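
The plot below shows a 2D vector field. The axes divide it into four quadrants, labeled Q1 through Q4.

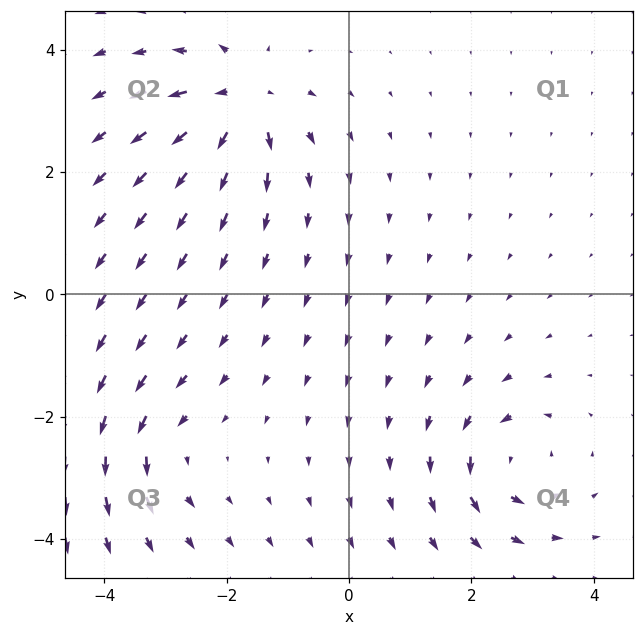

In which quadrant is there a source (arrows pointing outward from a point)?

Q2

The source sits at approximately (-1.8, 3.2), which lies in quadrant Q2. The divergence there is about +7, positive as expected for a source.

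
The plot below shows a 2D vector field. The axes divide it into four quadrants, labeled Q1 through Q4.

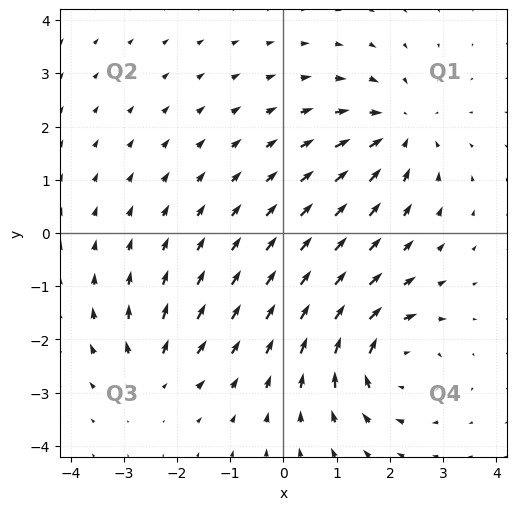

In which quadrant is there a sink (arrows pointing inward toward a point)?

Q1

The sink sits at approximately (2.2, 1.9), which lies in quadrant Q1. The divergence there is about -4, negative as expected for a sink.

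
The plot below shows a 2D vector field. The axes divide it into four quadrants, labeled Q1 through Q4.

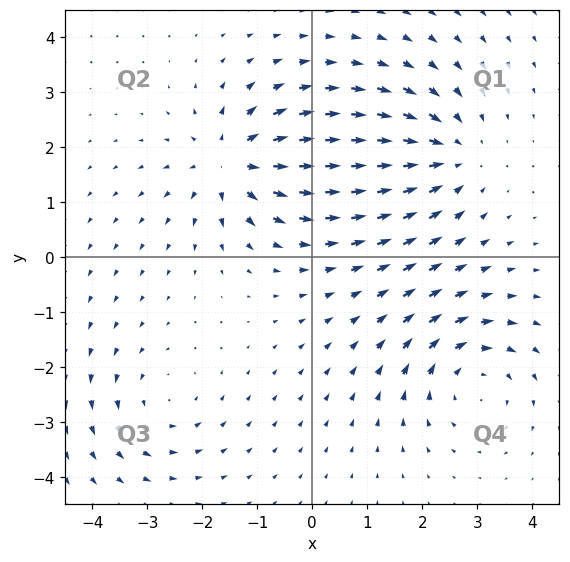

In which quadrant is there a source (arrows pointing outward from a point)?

The source sits at approximately (-1.5, 1.7), which lies in quadrant Q2. The divergence there is about +5, positive as expected for a source.

Q2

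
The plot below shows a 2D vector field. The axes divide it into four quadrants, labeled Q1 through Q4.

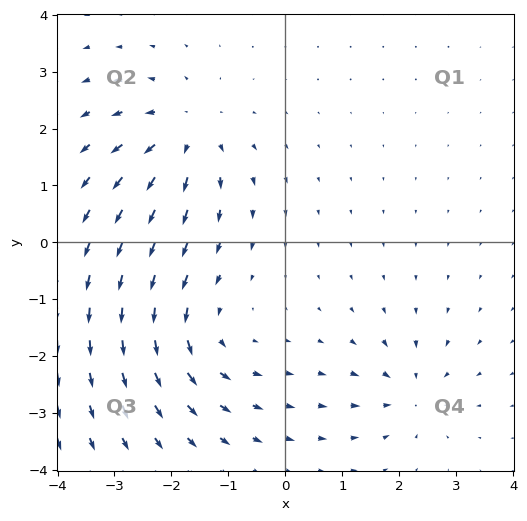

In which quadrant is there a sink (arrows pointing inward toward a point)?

Q4

The sink sits at approximately (2.2, -2.6), which lies in quadrant Q4. The divergence there is about -5, negative as expected for a sink.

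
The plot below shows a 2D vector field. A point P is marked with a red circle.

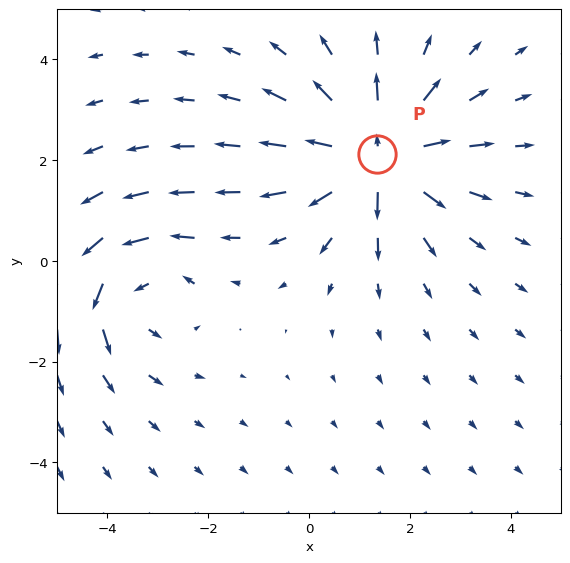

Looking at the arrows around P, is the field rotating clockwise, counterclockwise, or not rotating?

Near P at (1.4, 2.1) the arrows show no circulation. The curl there is ≈0.

not rotating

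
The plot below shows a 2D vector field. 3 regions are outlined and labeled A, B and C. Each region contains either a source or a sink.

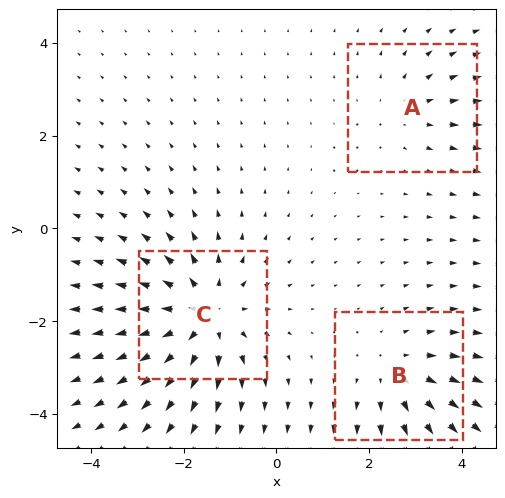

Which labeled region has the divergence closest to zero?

A

Divergence at each region's feature centre — A: about +2, B: about +3, C: about +5. Region A is closest to zero.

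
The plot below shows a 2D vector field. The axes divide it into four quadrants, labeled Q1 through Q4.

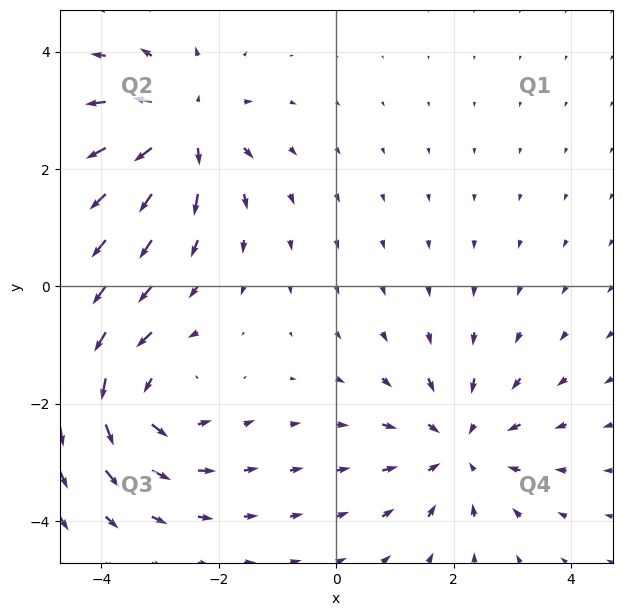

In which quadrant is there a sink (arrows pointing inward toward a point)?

Q4

The sink sits at approximately (2.1, -2.7), which lies in quadrant Q4. The divergence there is about -4, negative as expected for a sink.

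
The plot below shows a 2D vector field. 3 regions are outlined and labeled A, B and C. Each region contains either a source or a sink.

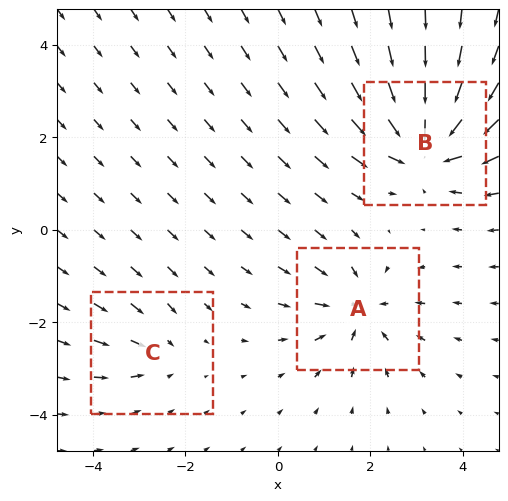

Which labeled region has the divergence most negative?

B

Divergence at each region's feature centre — A: about -4, B: about -5, C: about -2. Region B is most negative.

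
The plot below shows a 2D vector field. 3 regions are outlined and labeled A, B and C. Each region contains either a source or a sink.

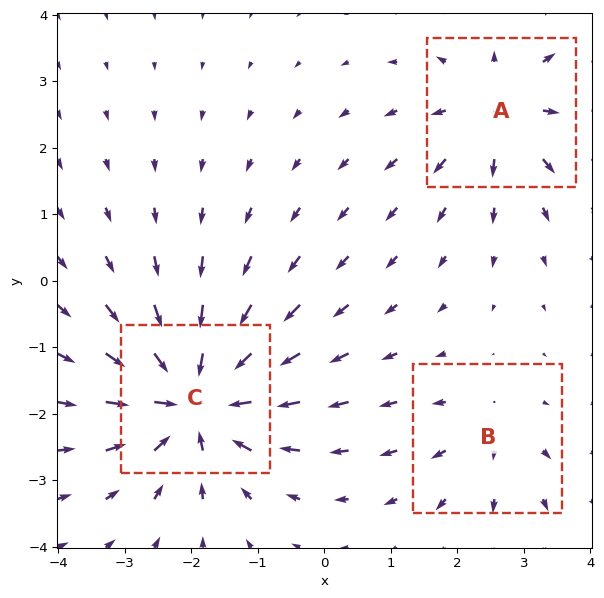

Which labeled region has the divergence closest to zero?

B

Divergence at each region's feature centre — A: about +3, B: about +2, C: about -5. Region B is closest to zero.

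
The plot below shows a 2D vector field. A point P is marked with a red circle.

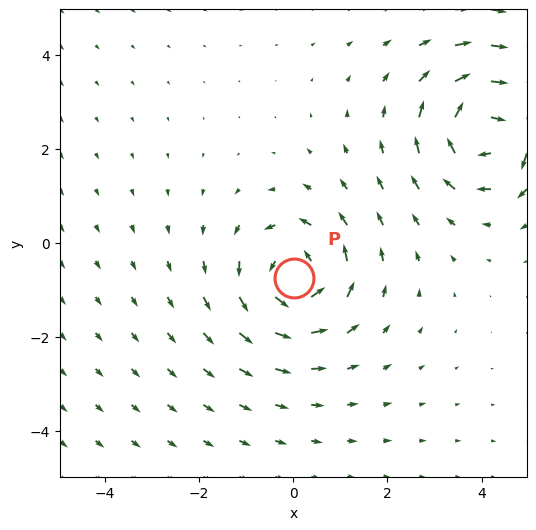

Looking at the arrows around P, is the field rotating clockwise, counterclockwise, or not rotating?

counterclockwise

Near P at (0.0, -0.7) the arrows circulate counterclockwise. The curl (z-component) there is about +4; positive curl means counterclockwise rotation.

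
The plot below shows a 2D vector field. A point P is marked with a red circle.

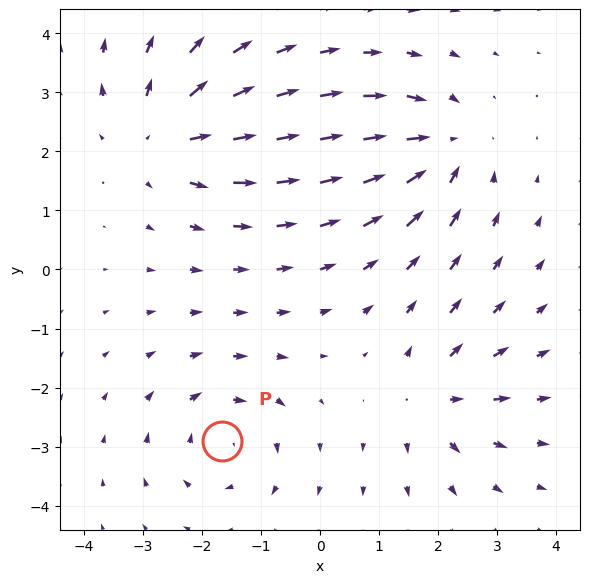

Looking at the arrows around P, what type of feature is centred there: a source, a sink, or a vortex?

vortex

At P (-1.7, -2.9) the arrows circulate clockwise. Divergence ≈0, curl about -4 — near-zero divergence with nonzero curl is a vortex.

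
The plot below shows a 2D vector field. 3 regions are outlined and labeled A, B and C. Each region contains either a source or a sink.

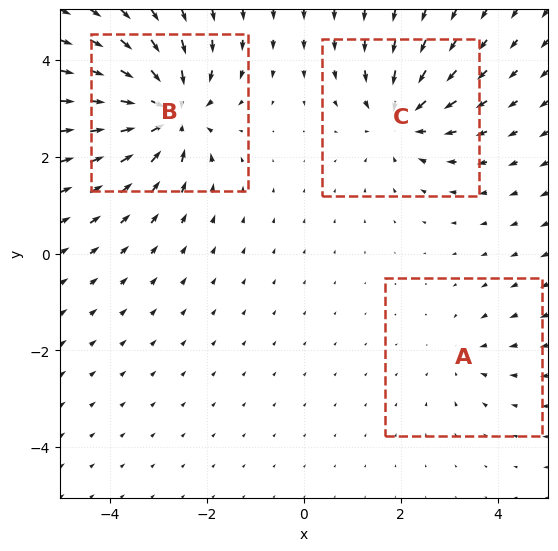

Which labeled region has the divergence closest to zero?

A

Divergence at each region's feature centre — A: about -2, B: about -6, C: about -4. Region A is closest to zero.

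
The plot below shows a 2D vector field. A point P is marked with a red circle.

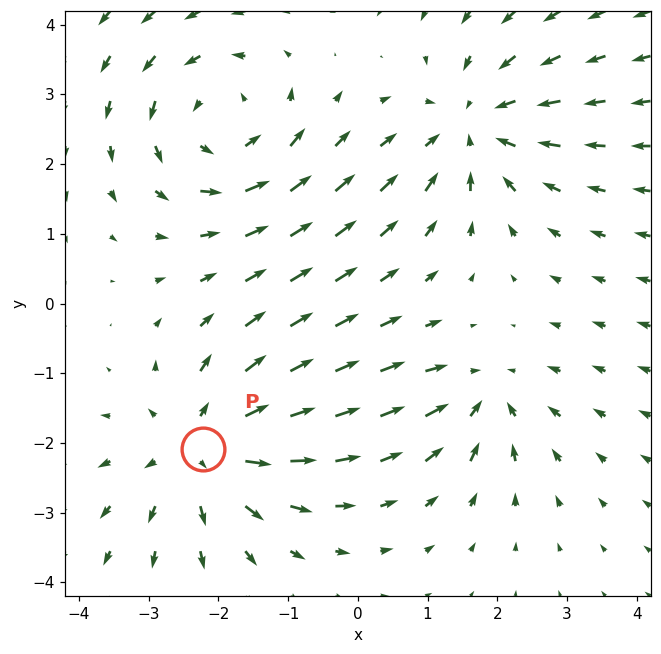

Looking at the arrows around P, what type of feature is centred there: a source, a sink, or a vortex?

source

At P (-2.2, -2.1) the arrows spread outward. Divergence about +5, curl ≈0 — positive divergence with near-zero curl is a source.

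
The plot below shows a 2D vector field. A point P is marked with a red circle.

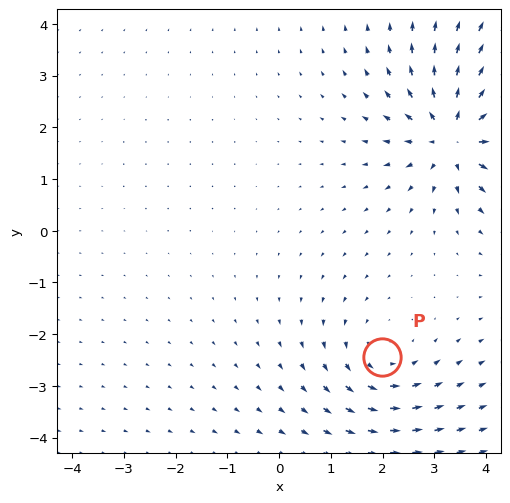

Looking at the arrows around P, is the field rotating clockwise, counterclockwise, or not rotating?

counterclockwise

Near P at (2.0, -2.4) the arrows circulate counterclockwise. The curl (z-component) there is about +2; positive curl means counterclockwise rotation.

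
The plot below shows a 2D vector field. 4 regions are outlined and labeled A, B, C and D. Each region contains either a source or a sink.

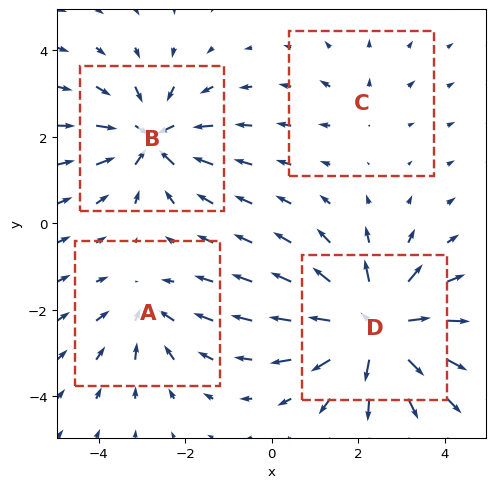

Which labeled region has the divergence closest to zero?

Divergence at each region's feature centre — A: about -3, B: about -5, C: about +2, D: about +7. Region C is closest to zero.

C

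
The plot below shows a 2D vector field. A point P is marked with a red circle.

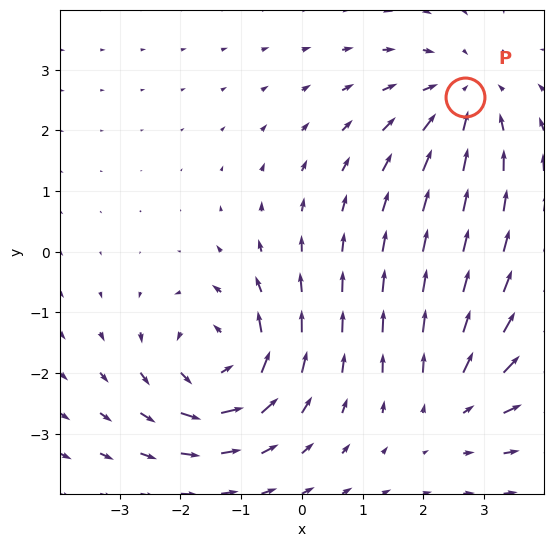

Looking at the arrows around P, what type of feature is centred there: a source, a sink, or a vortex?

At P (2.7, 2.5) the arrows converge inward. Divergence about -4, curl ≈0 — negative divergence with near-zero curl is a sink.

sink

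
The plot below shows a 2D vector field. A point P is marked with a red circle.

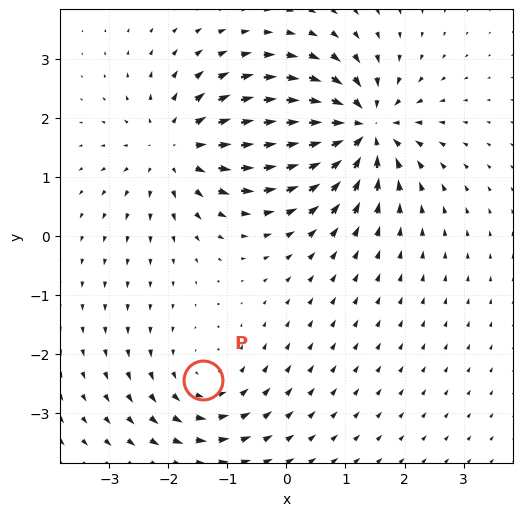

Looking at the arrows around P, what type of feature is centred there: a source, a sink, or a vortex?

At P (-1.4, -2.4) the arrows circulate counterclockwise. Divergence ≈0, curl about +3 — near-zero divergence with nonzero curl is a vortex.

vortex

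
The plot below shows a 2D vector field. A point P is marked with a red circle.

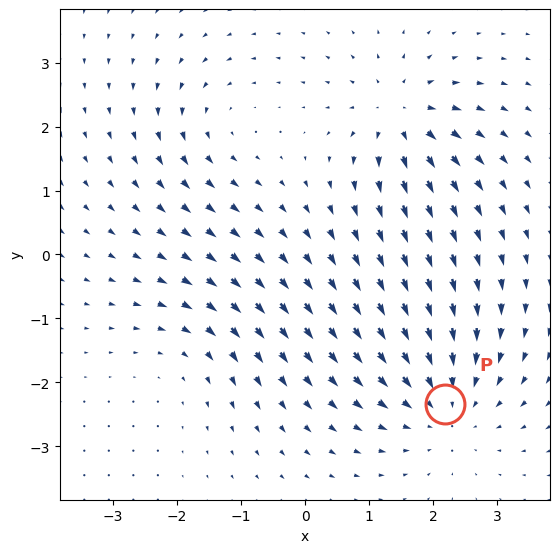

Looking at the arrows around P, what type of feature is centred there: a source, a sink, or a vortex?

At P (2.2, -2.3) the arrows converge inward. Divergence about -3, curl ≈0 — negative divergence with near-zero curl is a sink.

sink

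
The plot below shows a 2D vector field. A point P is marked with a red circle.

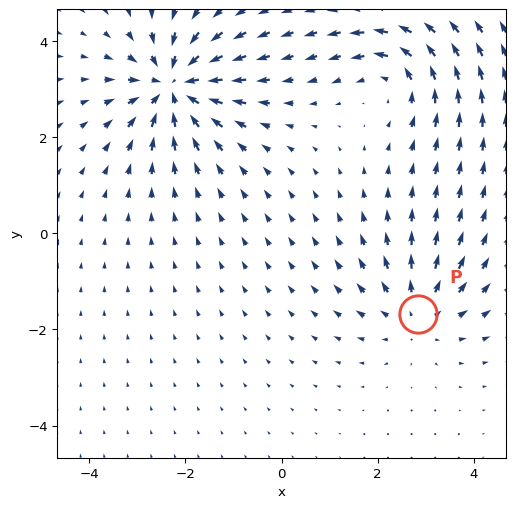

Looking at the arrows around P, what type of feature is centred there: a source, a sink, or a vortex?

source

At P (2.8, -1.7) the arrows spread outward. Divergence about +3, curl ≈0 — positive divergence with near-zero curl is a source.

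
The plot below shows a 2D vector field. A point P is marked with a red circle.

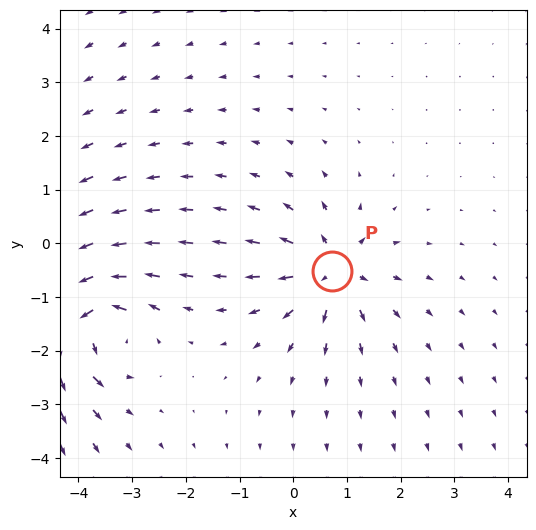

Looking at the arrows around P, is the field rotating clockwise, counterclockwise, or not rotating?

not rotating

Near P at (0.7, -0.5) the arrows show no circulation. The curl there is ≈0.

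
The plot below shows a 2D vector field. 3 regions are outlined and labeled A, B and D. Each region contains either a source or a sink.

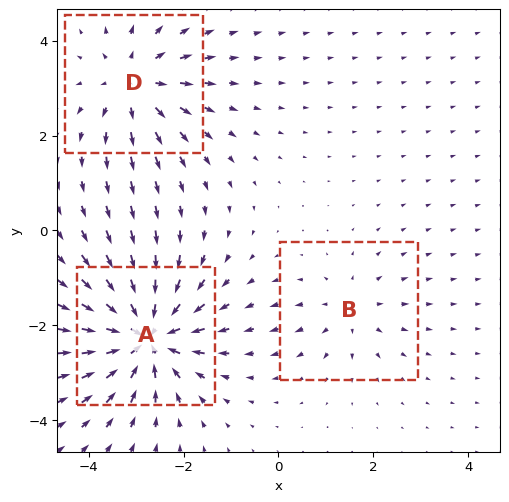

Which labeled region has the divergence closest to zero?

B

Divergence at each region's feature centre — A: about -6, B: about +2, D: about +4. Region B is closest to zero.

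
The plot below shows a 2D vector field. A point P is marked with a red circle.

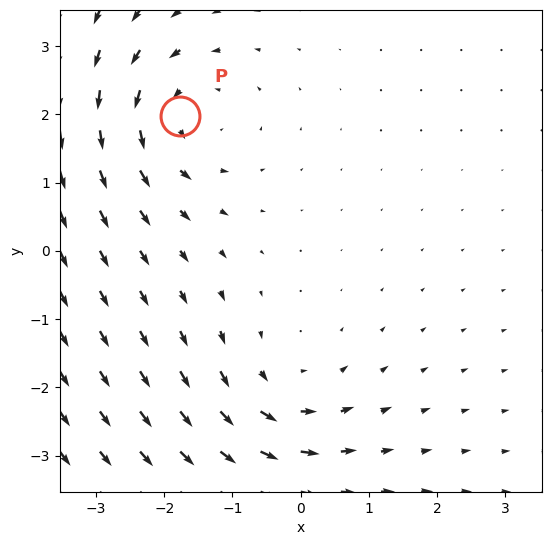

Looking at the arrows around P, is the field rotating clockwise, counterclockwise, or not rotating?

Near P at (-1.8, 2.0) the arrows circulate counterclockwise. The curl (z-component) there is about +3; positive curl means counterclockwise rotation.

counterclockwise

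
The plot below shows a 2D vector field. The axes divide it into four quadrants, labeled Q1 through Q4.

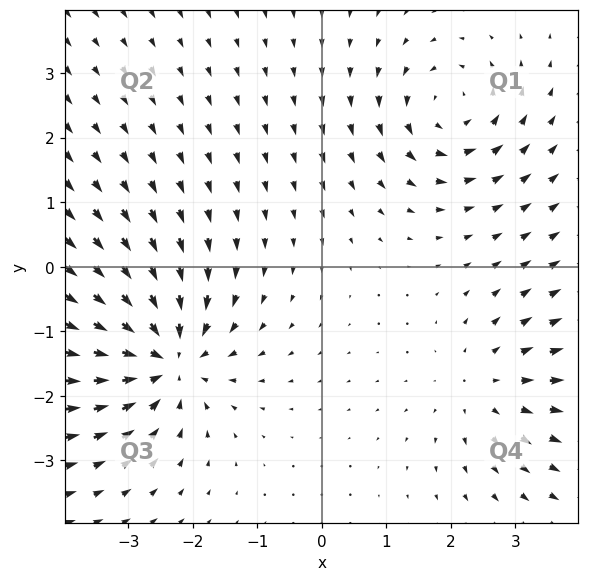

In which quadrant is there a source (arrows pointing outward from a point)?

The source sits at approximately (2.6, -1.8), which lies in quadrant Q4. The divergence there is about +3, positive as expected for a source.

Q4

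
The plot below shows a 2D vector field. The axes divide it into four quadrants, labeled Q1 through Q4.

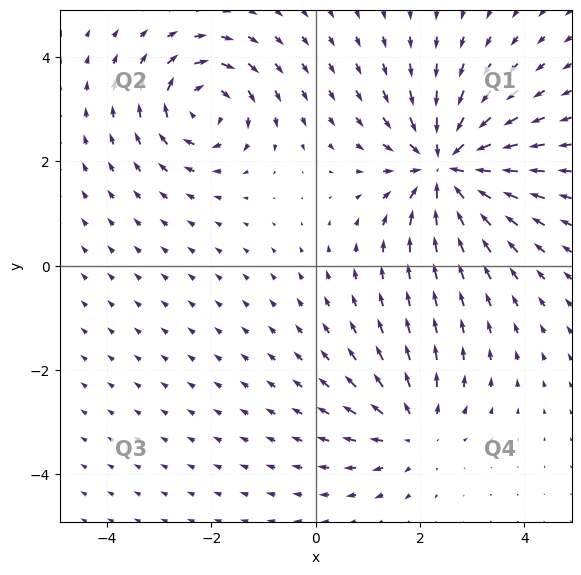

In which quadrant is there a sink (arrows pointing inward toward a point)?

Q1

The sink sits at approximately (2.5, 1.9), which lies in quadrant Q1. The divergence there is about -5, negative as expected for a sink.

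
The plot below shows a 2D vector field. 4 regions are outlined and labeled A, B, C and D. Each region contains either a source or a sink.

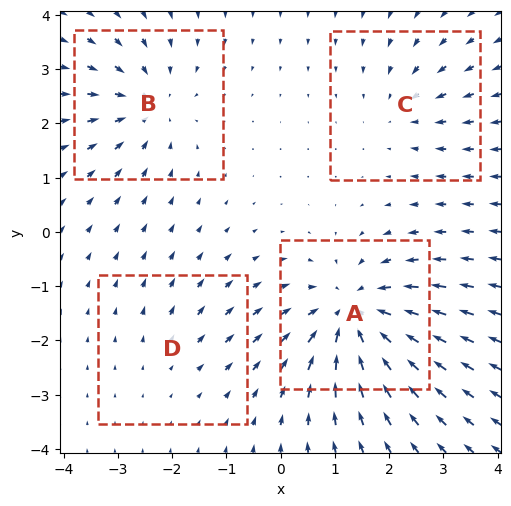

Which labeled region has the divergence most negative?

A

Divergence at each region's feature centre — A: about -7, B: about -5, C: about -3, D: about +2. Region A is most negative.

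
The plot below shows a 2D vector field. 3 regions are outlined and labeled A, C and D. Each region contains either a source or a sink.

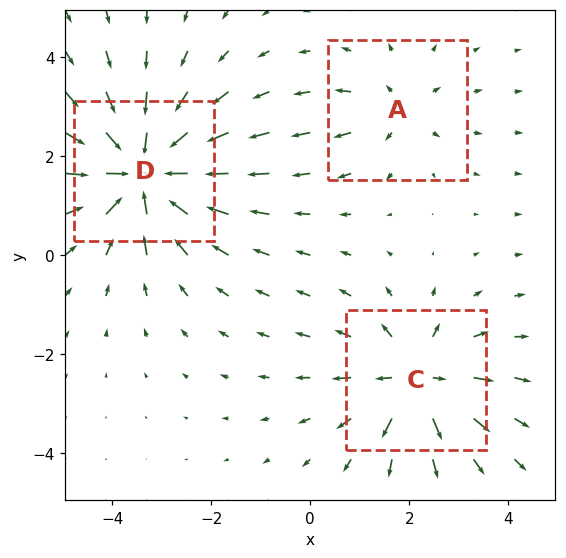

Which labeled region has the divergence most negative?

D

Divergence at each region's feature centre — A: about +2, C: about +4, D: about -6. Region D is most negative.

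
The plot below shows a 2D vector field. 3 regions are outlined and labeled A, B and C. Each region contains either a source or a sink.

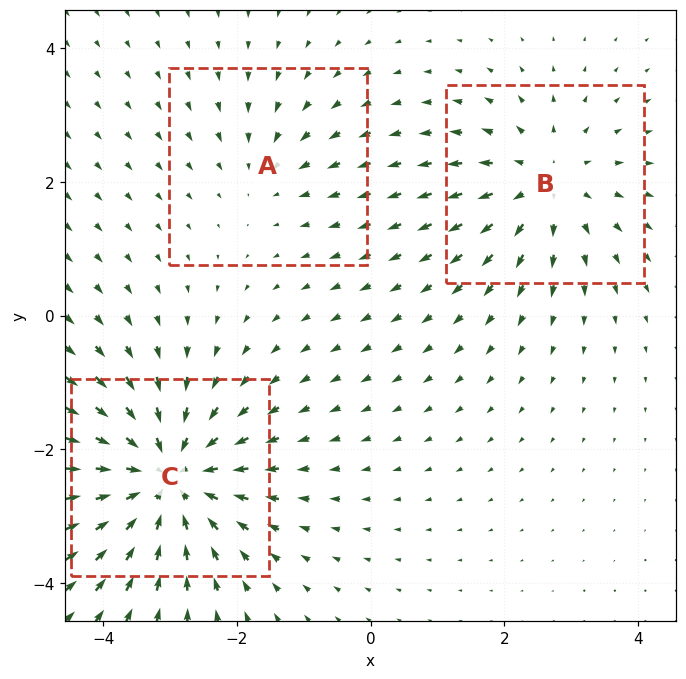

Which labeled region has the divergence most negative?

C

Divergence at each region's feature centre — A: about -2, B: about +3, C: about -5. Region C is most negative.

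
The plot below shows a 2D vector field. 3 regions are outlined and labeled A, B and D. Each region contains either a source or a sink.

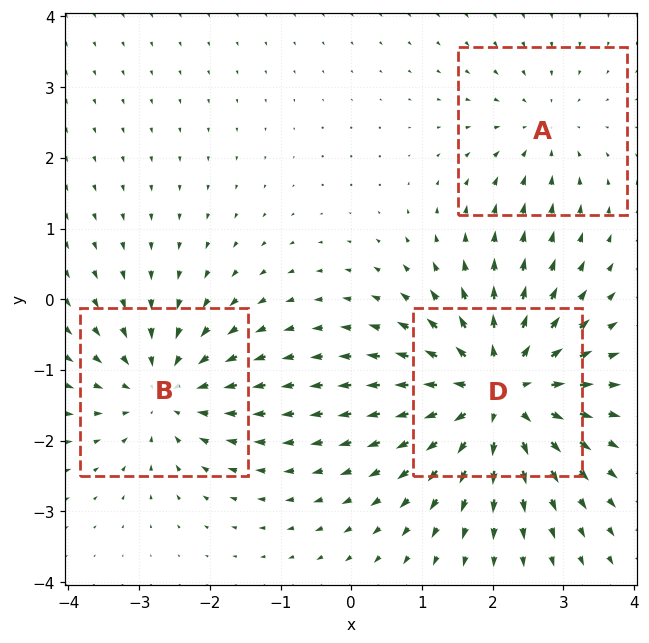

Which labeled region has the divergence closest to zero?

A

Divergence at each region's feature centre — A: about -2, B: about -3, D: about +5. Region A is closest to zero.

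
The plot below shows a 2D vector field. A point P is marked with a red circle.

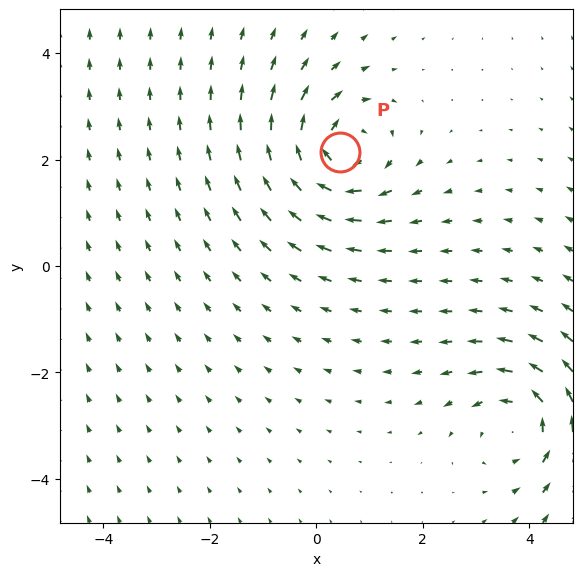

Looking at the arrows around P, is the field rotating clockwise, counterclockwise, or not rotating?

Near P at (0.5, 2.1) the arrows circulate clockwise. The curl (z-component) there is about -5; negative curl means clockwise rotation.

clockwise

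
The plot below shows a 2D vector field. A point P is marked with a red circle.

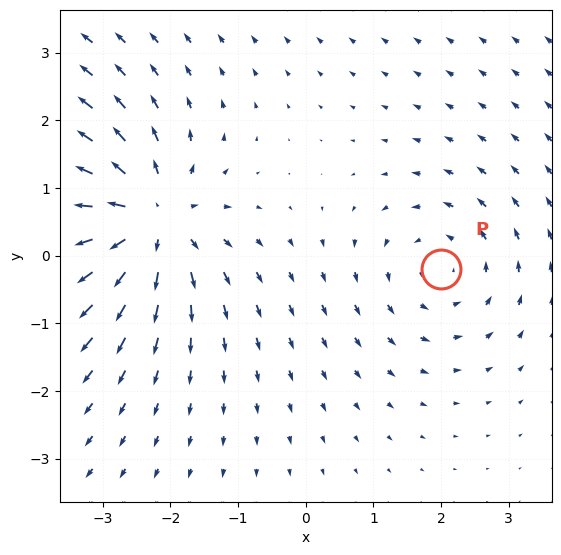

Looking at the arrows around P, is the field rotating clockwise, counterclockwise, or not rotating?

counterclockwise

Near P at (2.0, -0.2) the arrows circulate counterclockwise. The curl (z-component) there is about +2; positive curl means counterclockwise rotation.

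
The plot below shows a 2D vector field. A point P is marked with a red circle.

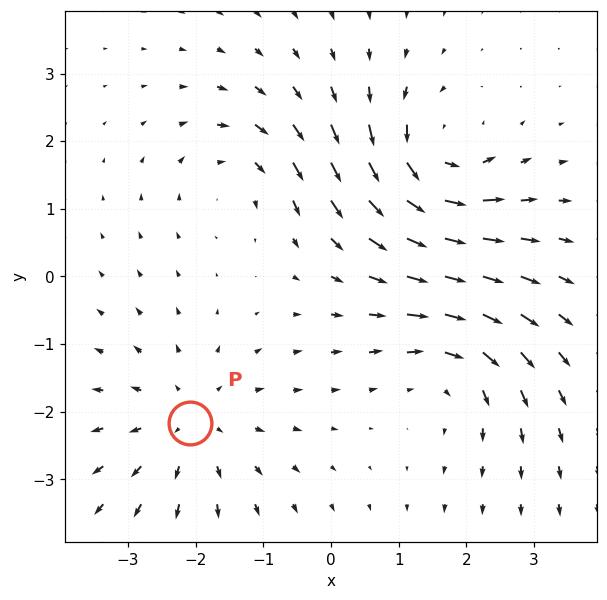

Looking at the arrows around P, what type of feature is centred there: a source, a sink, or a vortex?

At P (-2.1, -2.2) the arrows spread outward. Divergence about +3, curl ≈0 — positive divergence with near-zero curl is a source.

source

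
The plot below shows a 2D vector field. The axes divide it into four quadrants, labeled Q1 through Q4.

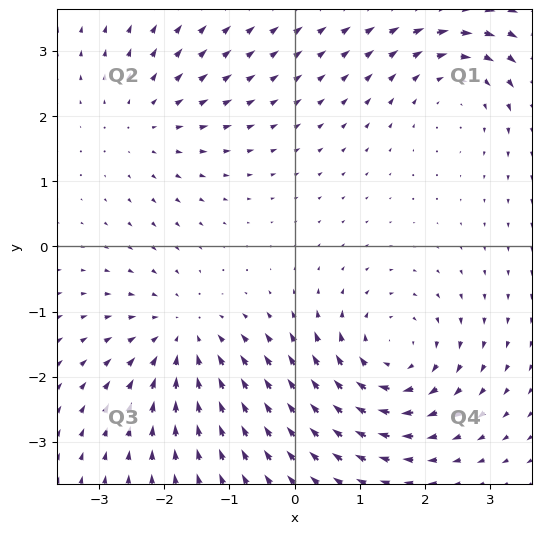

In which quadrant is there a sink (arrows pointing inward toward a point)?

Q3

The sink sits at approximately (-1.7, -1.4), which lies in quadrant Q3. The divergence there is about -4, negative as expected for a sink.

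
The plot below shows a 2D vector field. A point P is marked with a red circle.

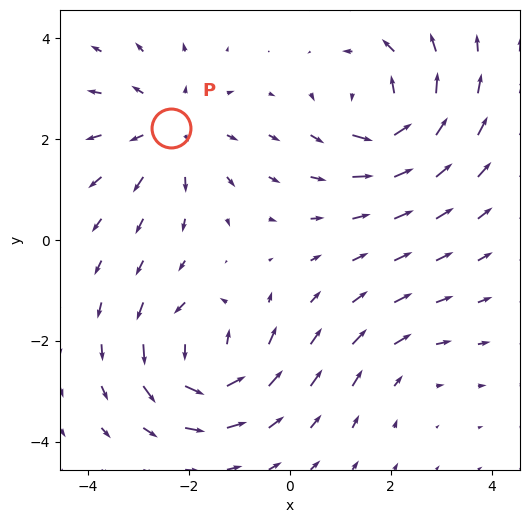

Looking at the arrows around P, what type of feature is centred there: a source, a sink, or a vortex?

At P (-2.4, 2.2) the arrows spread outward. Divergence about +4, curl ≈0 — positive divergence with near-zero curl is a source.

source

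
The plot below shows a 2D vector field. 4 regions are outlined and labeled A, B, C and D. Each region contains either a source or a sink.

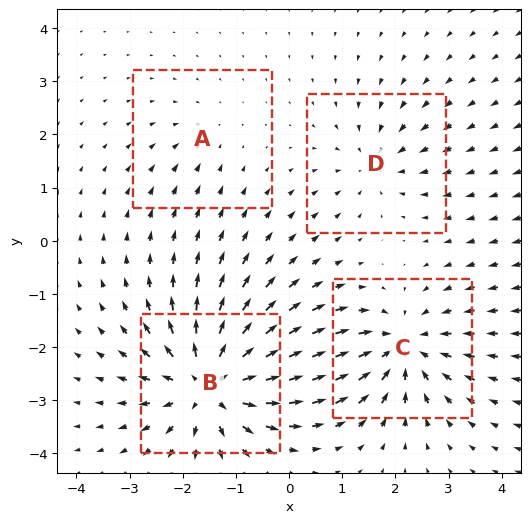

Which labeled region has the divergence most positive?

B

Divergence at each region's feature centre — A: about -2, B: about +8, C: about -6, D: about -3. Region B is most positive.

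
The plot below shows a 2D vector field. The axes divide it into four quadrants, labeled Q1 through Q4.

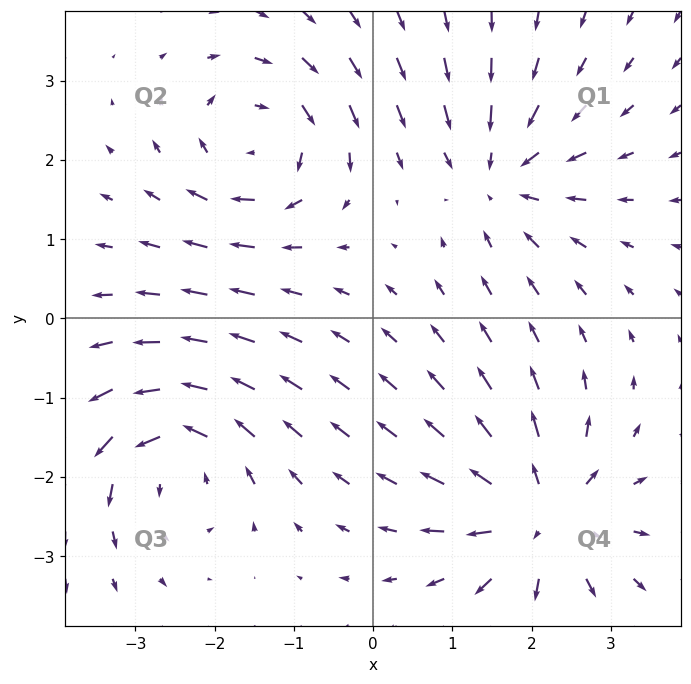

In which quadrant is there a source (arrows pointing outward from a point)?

Q4

The source sits at approximately (2.1, -2.5), which lies in quadrant Q4. The divergence there is about +5, positive as expected for a source.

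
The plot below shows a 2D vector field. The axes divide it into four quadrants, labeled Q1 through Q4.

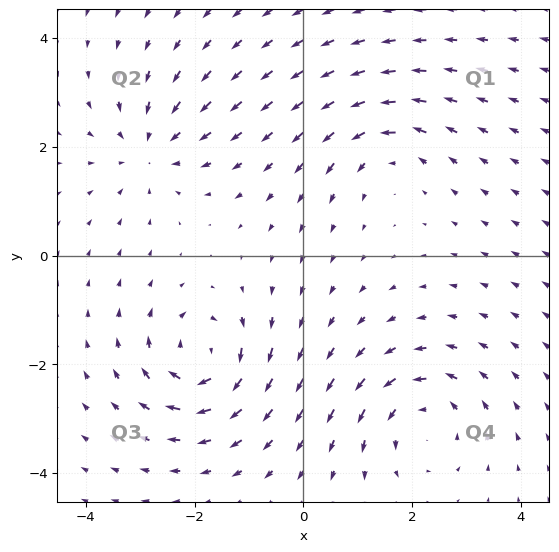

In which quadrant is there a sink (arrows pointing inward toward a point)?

The sink sits at approximately (-2.8, 2.0), which lies in quadrant Q2. The divergence there is about -4, negative as expected for a sink.

Q2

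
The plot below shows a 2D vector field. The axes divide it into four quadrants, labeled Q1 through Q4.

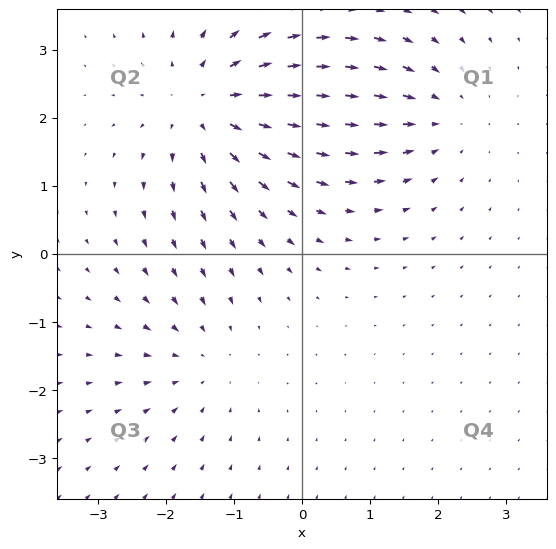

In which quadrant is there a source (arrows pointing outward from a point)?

The source sits at approximately (-1.4, 2.2), which lies in quadrant Q2. The divergence there is about +5, positive as expected for a source.

Q2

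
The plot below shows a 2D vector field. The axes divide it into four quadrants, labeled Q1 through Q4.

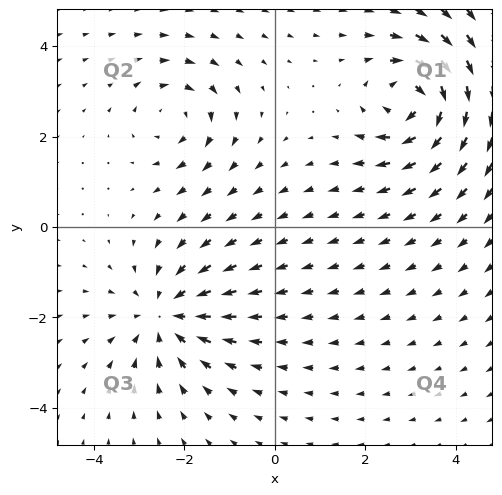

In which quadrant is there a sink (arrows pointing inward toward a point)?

The sink sits at approximately (-2.4, -1.9), which lies in quadrant Q3. The divergence there is about -4, negative as expected for a sink.

Q3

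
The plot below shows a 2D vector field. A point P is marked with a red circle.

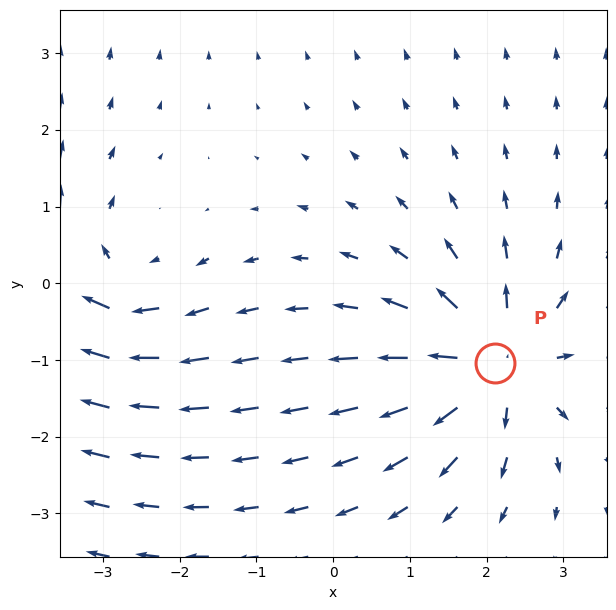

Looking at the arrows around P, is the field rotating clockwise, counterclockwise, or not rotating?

Near P at (2.1, -1.0) the arrows show no circulation. The curl there is ≈0.

not rotating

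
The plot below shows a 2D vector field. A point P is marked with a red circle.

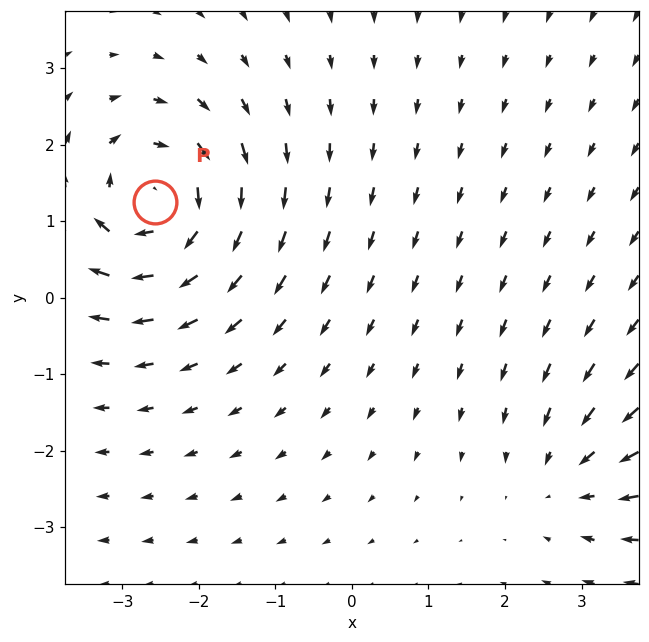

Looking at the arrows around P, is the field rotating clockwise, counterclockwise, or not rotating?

clockwise

Near P at (-2.6, 1.2) the arrows circulate clockwise. The curl (z-component) there is about -5; negative curl means clockwise rotation.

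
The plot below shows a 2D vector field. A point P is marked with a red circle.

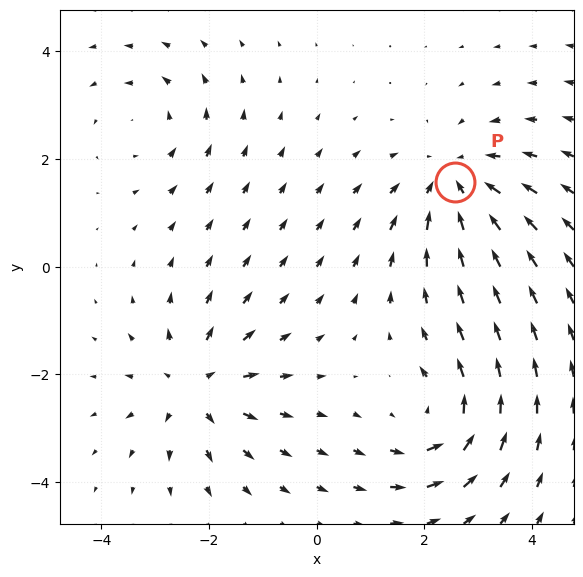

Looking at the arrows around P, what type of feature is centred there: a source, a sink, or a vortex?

At P (2.6, 1.6) the arrows converge inward. Divergence about -4, curl ≈0 — negative divergence with near-zero curl is a sink.

sink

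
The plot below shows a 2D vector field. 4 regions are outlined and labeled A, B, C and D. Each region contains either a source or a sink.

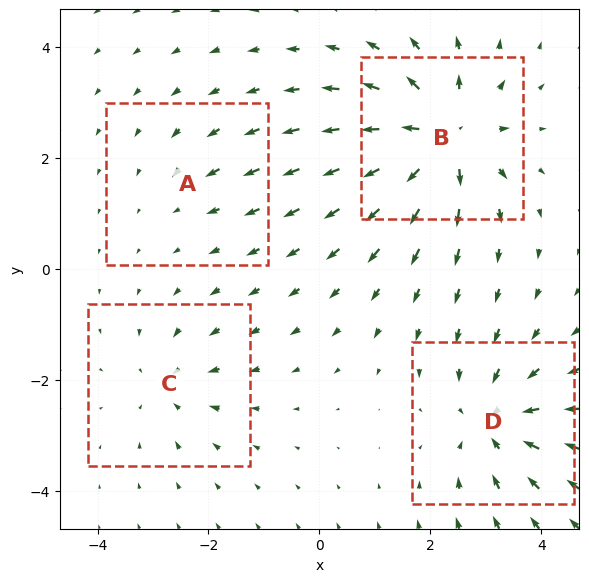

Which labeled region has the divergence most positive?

B

Divergence at each region's feature centre — A: about -2, B: about +8, C: about -4, D: about -6. Region B is most positive.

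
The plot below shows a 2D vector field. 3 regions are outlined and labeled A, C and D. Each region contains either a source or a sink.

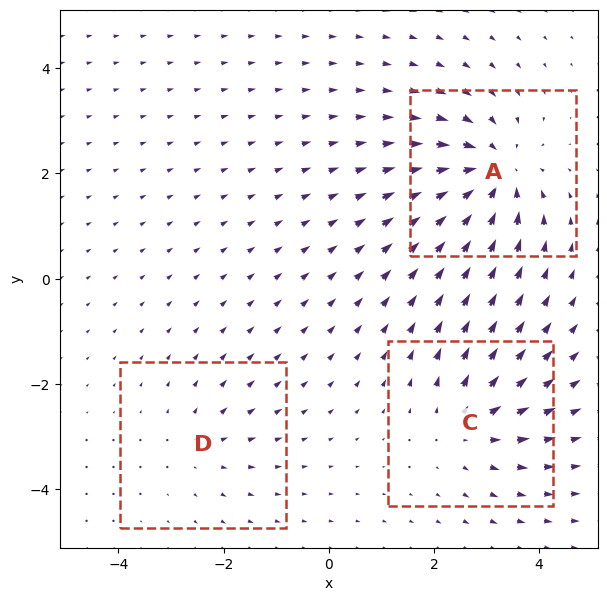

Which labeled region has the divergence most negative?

Divergence at each region's feature centre — A: about -5, C: about +3, D: about +2. Region A is most negative.

A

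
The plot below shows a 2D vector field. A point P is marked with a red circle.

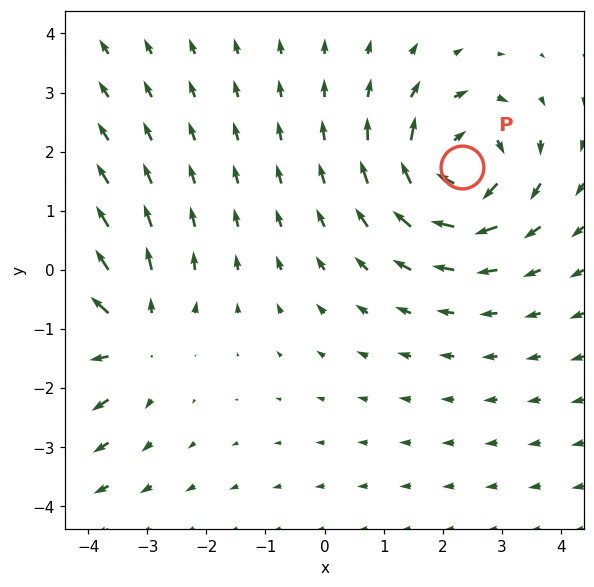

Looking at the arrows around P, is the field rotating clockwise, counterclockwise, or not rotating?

clockwise

Near P at (2.3, 1.7) the arrows circulate clockwise. The curl (z-component) there is about -4; negative curl means clockwise rotation.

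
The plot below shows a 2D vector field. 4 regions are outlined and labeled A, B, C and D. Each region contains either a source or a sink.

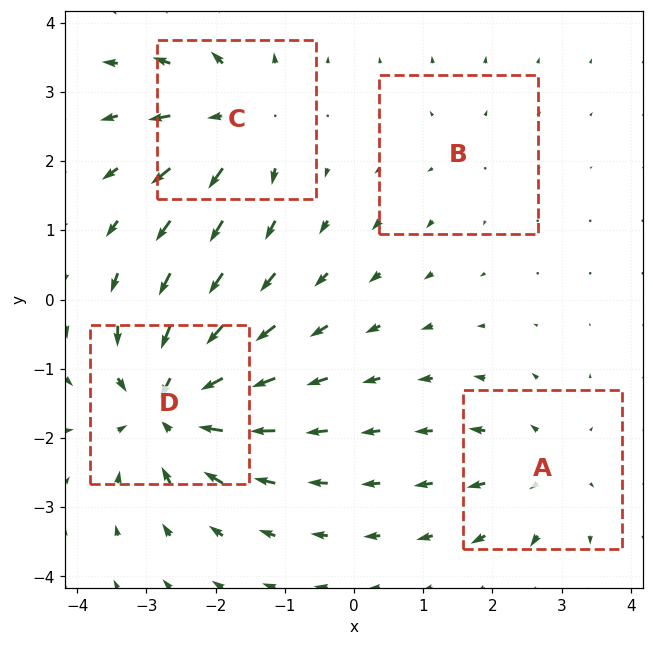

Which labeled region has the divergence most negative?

D

Divergence at each region's feature centre — A: about +4, B: about +2, C: about +5, D: about -7. Region D is most negative.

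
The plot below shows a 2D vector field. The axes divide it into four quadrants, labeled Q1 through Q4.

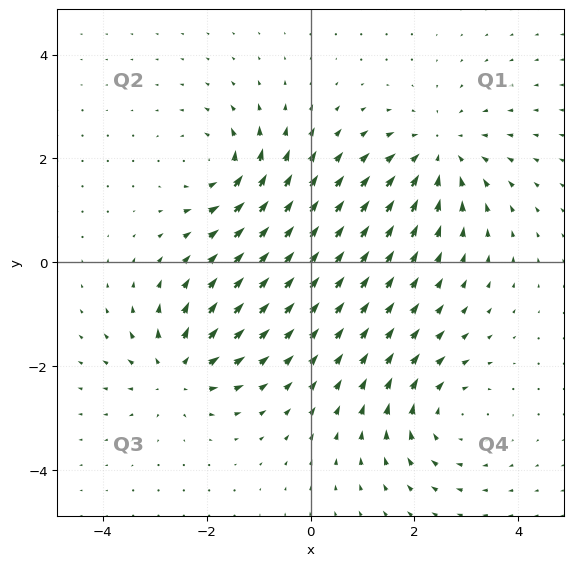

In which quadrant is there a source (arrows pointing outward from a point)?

Q3

The source sits at approximately (-2.6, -2.1), which lies in quadrant Q3. The divergence there is about +5, positive as expected for a source.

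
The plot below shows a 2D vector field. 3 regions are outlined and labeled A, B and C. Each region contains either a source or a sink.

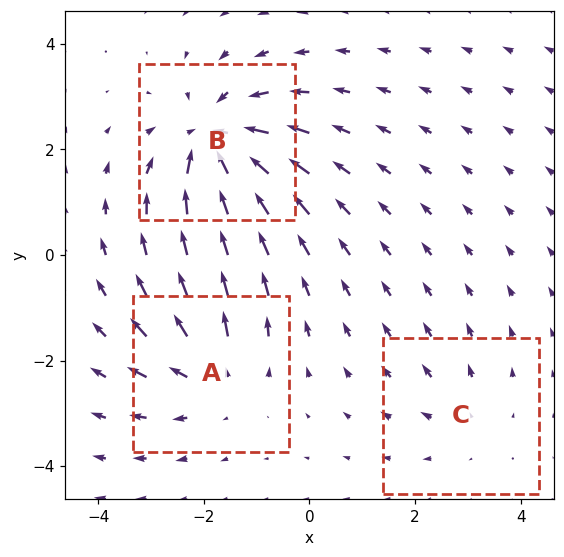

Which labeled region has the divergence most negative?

B

Divergence at each region's feature centre — A: about +3, B: about -5, C: about +2. Region B is most negative.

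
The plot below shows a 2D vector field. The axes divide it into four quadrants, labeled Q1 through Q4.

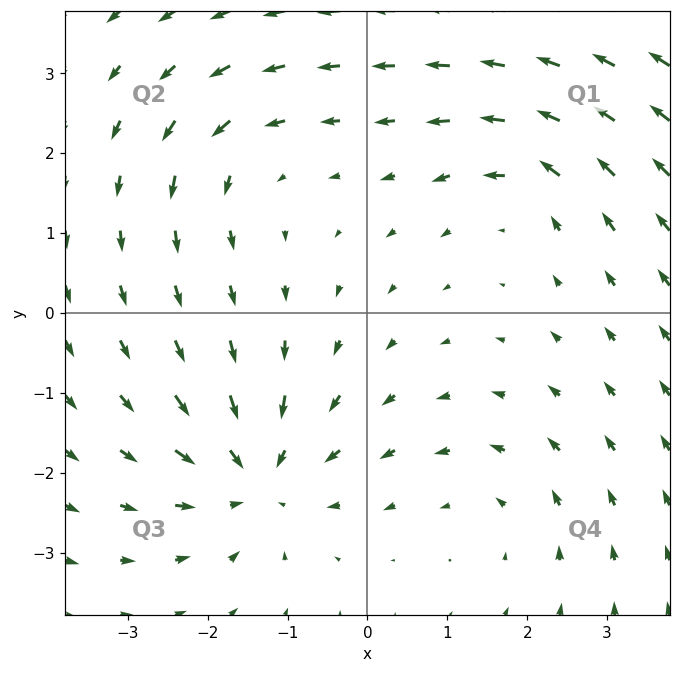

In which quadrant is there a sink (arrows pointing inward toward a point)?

Q3

The sink sits at approximately (-1.4, -2.0), which lies in quadrant Q3. The divergence there is about -5, negative as expected for a sink.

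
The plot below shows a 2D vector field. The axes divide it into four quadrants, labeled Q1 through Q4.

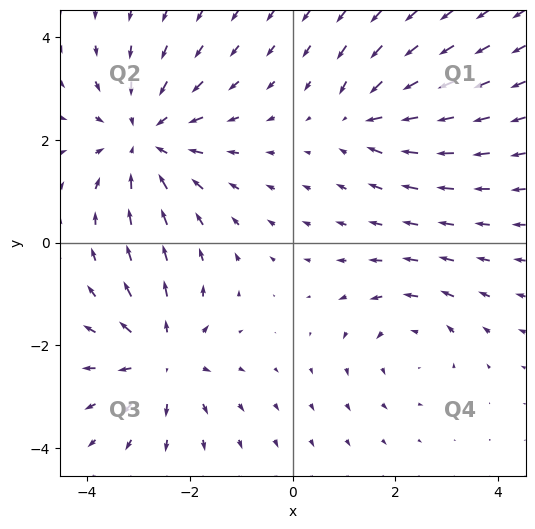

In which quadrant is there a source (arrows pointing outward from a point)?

The source sits at approximately (-2.5, -2.2), which lies in quadrant Q3. The divergence there is about +4, positive as expected for a source.

Q3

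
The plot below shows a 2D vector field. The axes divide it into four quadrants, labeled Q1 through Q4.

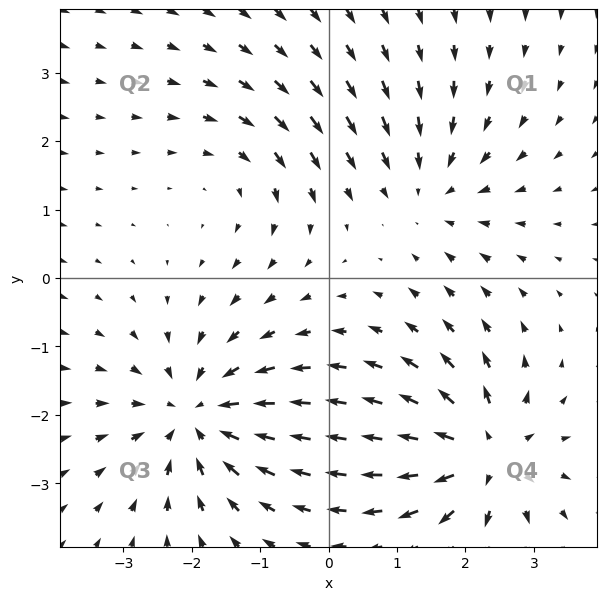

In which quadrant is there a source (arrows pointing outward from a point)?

The source sits at approximately (2.3, -2.6), which lies in quadrant Q4. The divergence there is about +5, positive as expected for a source.

Q4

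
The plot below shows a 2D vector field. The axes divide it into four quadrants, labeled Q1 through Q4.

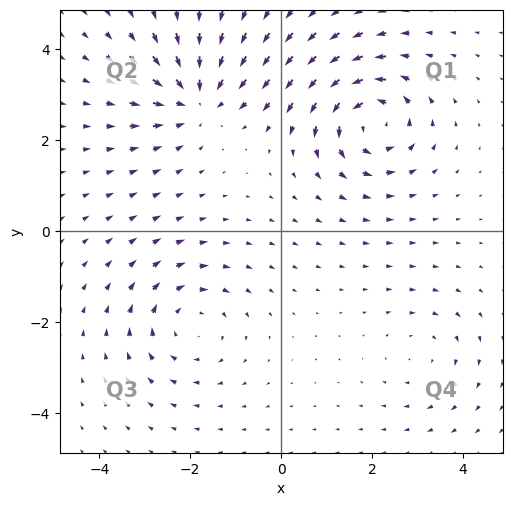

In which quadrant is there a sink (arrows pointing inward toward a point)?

The sink sits at approximately (-1.9, 2.9), which lies in quadrant Q2. The divergence there is about -5, negative as expected for a sink.

Q2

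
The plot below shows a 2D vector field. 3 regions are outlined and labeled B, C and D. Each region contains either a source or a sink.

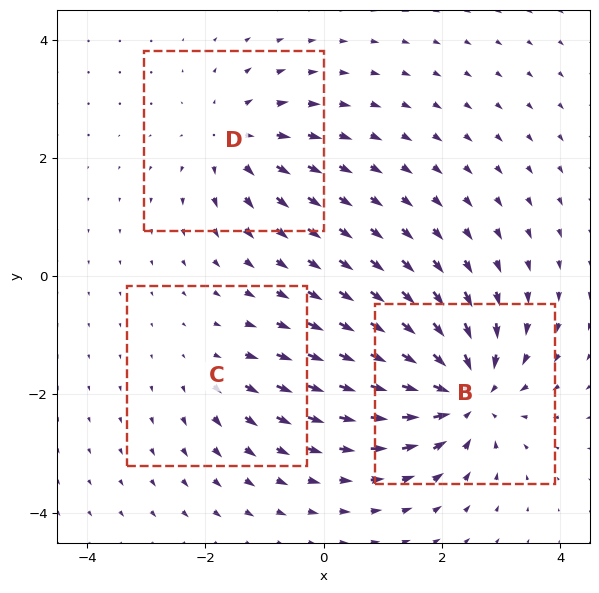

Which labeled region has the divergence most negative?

B

Divergence at each region's feature centre — B: about -6, C: about +2, D: about +3. Region B is most negative.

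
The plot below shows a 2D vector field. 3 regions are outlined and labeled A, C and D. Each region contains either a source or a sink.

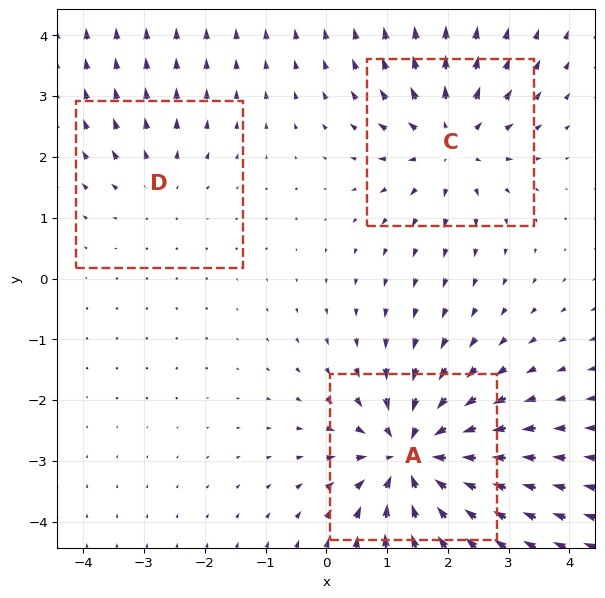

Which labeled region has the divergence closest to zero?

D

Divergence at each region's feature centre — A: about -6, C: about +4, D: about +2. Region D is closest to zero.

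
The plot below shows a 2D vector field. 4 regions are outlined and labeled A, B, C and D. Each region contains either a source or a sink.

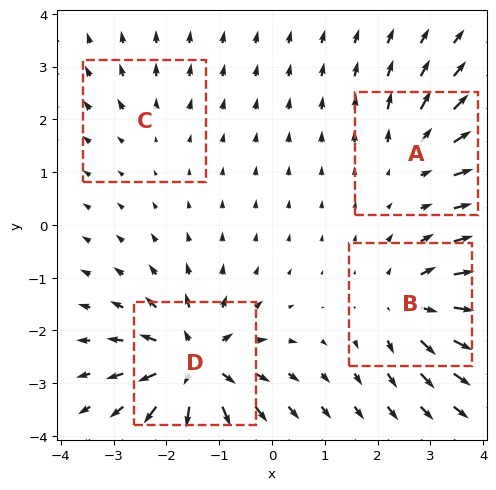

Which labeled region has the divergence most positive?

Divergence at each region's feature centre — A: about +4, B: about +6, C: about +2, D: about +8. Region D is most positive.

D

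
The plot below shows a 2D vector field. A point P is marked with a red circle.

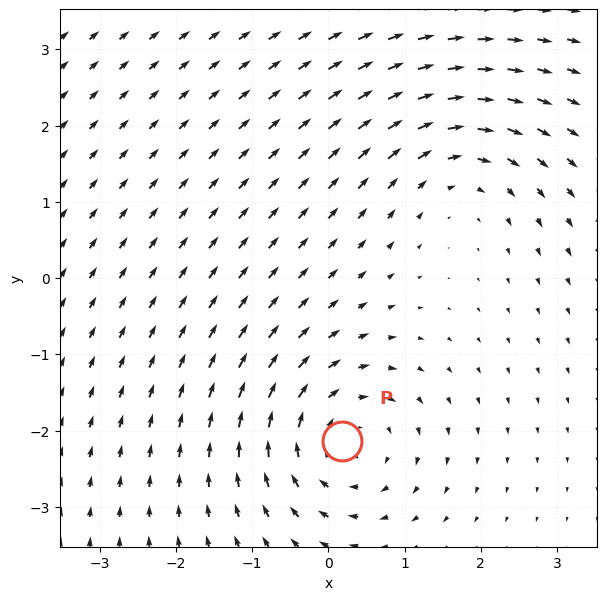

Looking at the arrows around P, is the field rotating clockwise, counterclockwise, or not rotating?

clockwise

Near P at (0.2, -2.1) the arrows circulate clockwise. The curl (z-component) there is about -5; negative curl means clockwise rotation.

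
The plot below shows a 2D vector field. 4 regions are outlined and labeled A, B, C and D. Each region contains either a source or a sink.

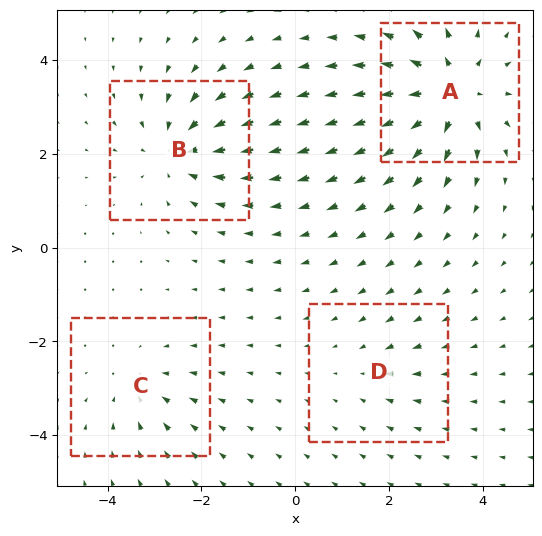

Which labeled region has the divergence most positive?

Divergence at each region's feature centre — A: about +7, B: about -5, C: about -3, D: about -2. Region A is most positive.

A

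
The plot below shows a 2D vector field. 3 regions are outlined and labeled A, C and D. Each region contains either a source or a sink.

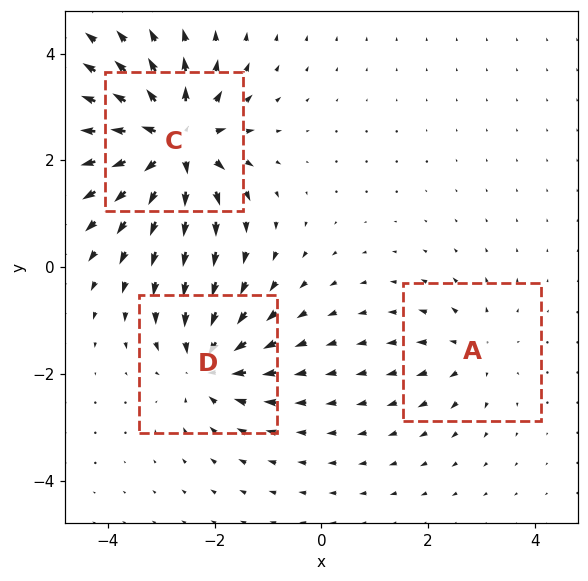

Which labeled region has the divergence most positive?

Divergence at each region's feature centre — A: about +2, C: about +6, D: about -4. Region C is most positive.

C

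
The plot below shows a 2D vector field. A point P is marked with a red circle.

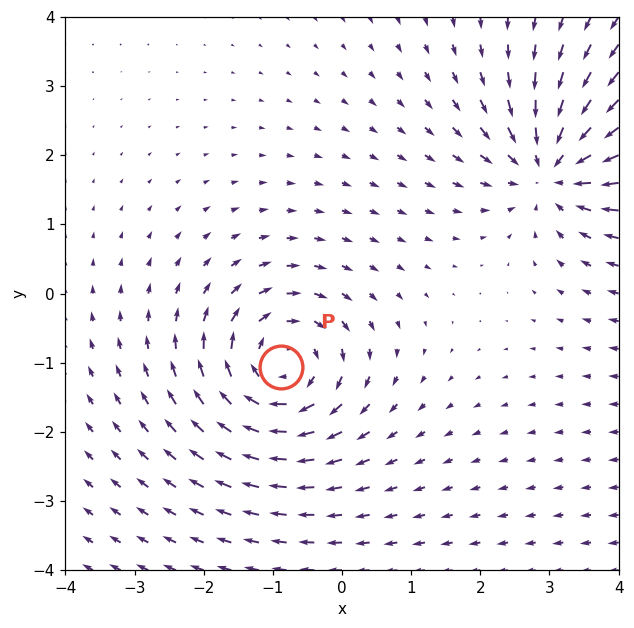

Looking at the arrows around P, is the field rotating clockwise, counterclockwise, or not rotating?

clockwise

Near P at (-0.9, -1.1) the arrows circulate clockwise. The curl (z-component) there is about -4; negative curl means clockwise rotation.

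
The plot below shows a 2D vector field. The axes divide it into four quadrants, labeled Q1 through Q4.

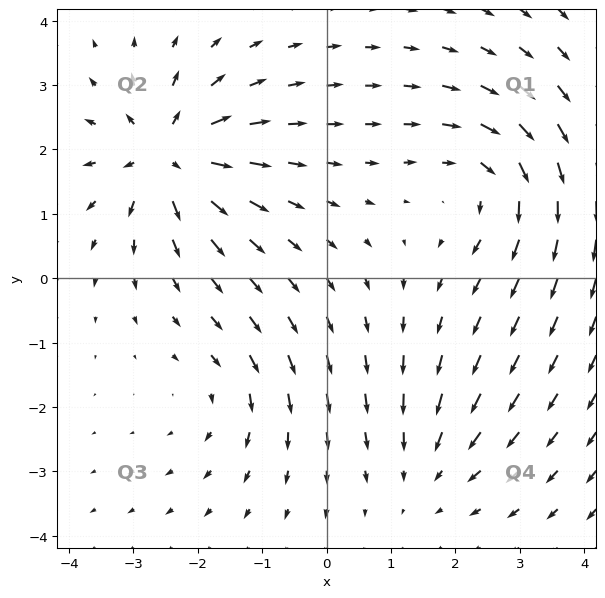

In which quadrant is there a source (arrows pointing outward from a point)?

The source sits at approximately (-2.5, 1.9), which lies in quadrant Q2. The divergence there is about +6, positive as expected for a source.

Q2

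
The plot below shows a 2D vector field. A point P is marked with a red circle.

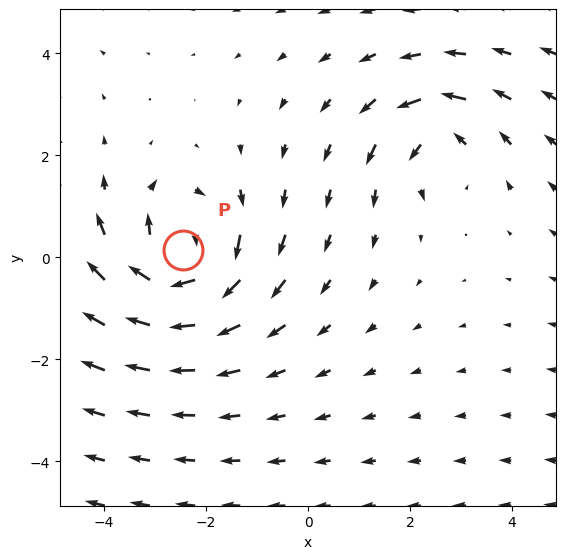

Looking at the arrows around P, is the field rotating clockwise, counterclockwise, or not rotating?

clockwise

Near P at (-2.5, 0.1) the arrows circulate clockwise. The curl (z-component) there is about -5; negative curl means clockwise rotation.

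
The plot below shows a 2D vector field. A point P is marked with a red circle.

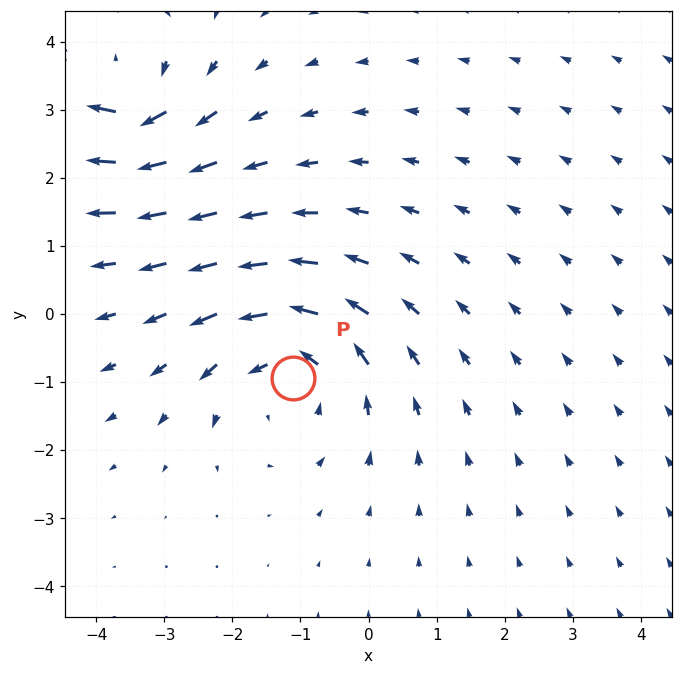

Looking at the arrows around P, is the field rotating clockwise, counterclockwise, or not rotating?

Near P at (-1.1, -0.9) the arrows circulate counterclockwise. The curl (z-component) there is about +4; positive curl means counterclockwise rotation.

counterclockwise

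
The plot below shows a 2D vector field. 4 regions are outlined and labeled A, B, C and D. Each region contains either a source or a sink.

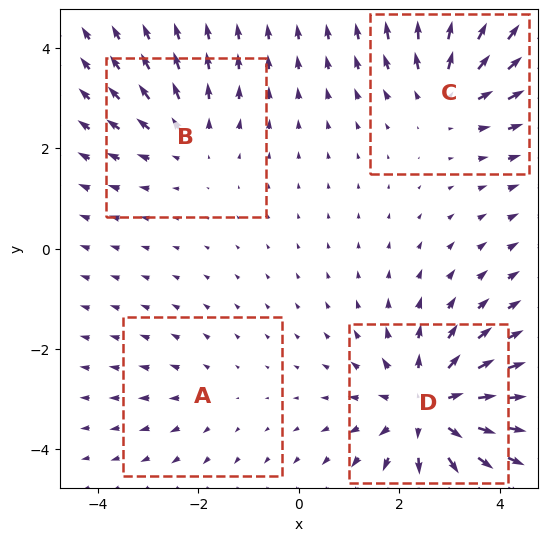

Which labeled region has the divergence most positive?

Divergence at each region's feature centre — A: about +2, B: about +3, C: about +4, D: about +6. Region D is most positive.

D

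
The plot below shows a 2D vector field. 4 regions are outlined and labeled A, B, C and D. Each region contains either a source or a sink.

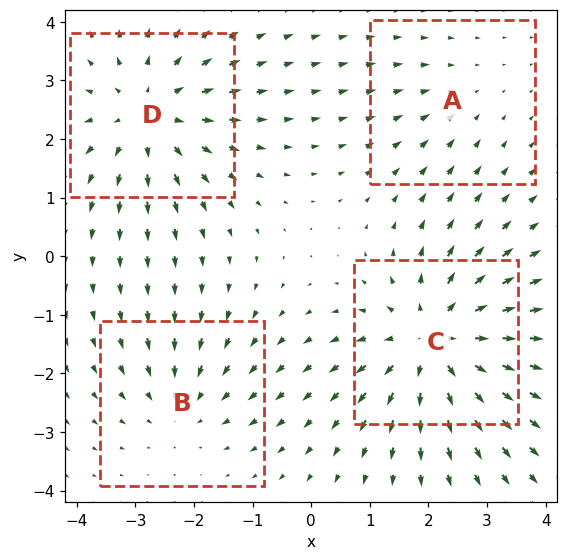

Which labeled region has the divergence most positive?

Divergence at each region's feature centre — A: about -2, B: about -3, C: about +6, D: about +5. Region C is most positive.

C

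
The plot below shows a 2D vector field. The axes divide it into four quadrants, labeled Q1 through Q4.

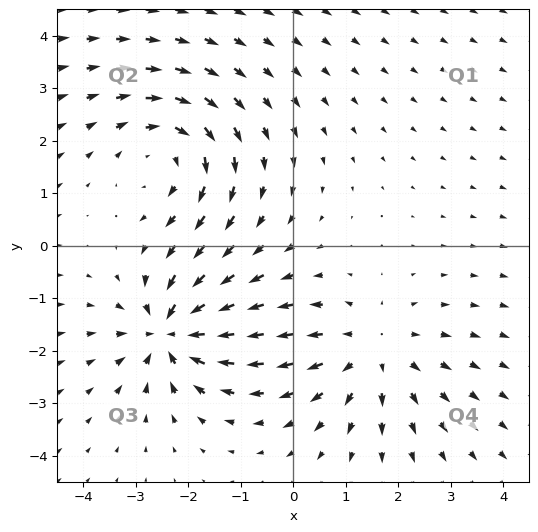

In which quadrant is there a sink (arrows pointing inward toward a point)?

Q3

The sink sits at approximately (-2.3, -1.6), which lies in quadrant Q3. The divergence there is about -6, negative as expected for a sink.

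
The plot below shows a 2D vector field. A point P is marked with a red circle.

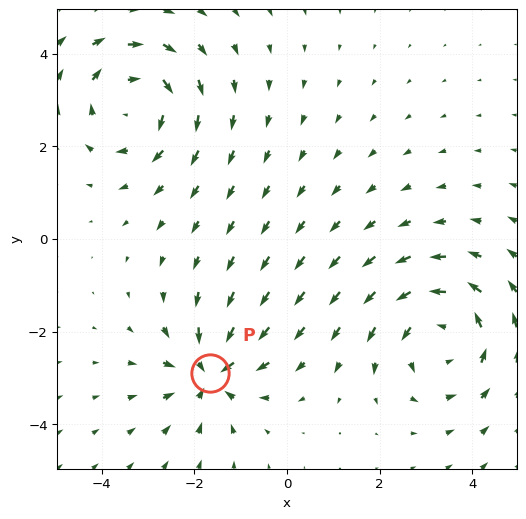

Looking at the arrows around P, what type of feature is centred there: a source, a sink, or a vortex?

At P (-1.7, -2.9) the arrows converge inward. Divergence about -4, curl ≈0 — negative divergence with near-zero curl is a sink.

sink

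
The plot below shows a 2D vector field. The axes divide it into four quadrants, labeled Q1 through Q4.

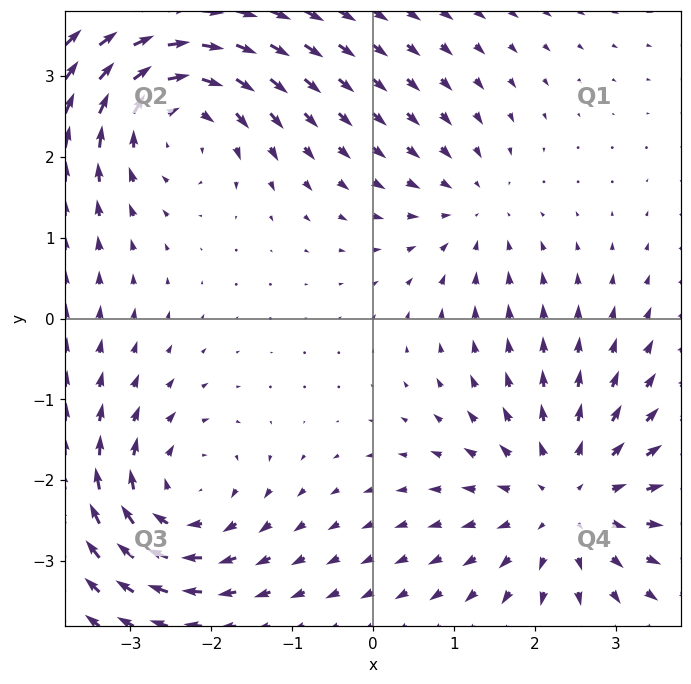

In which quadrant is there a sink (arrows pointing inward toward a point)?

The sink sits at approximately (1.2, 1.4), which lies in quadrant Q1. The divergence there is about -3, negative as expected for a sink.

Q1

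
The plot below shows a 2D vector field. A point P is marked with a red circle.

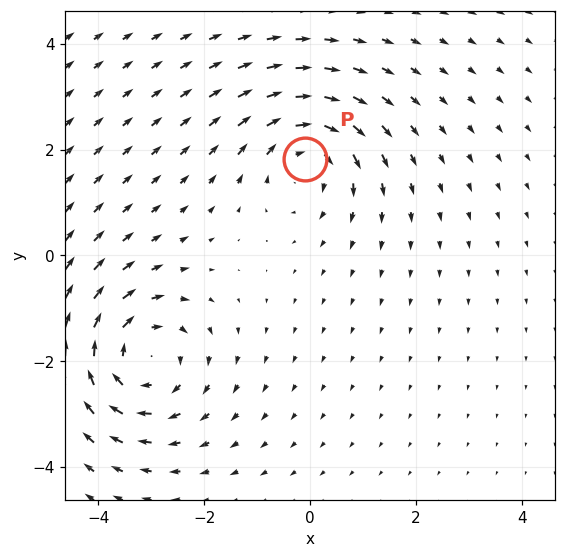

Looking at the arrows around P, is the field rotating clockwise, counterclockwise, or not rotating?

clockwise

Near P at (-0.1, 1.8) the arrows circulate clockwise. The curl (z-component) there is about -4; negative curl means clockwise rotation.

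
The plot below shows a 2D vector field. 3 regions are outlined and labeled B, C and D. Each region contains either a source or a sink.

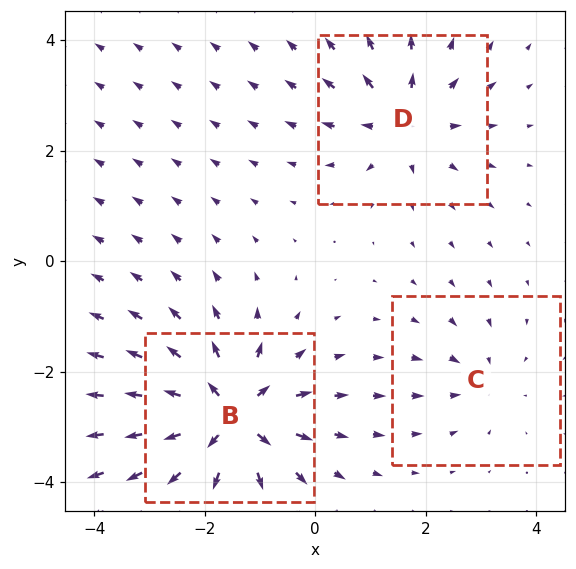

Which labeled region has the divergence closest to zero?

Divergence at each region's feature centre — B: about +6, C: about -2, D: about +4. Region C is closest to zero.

C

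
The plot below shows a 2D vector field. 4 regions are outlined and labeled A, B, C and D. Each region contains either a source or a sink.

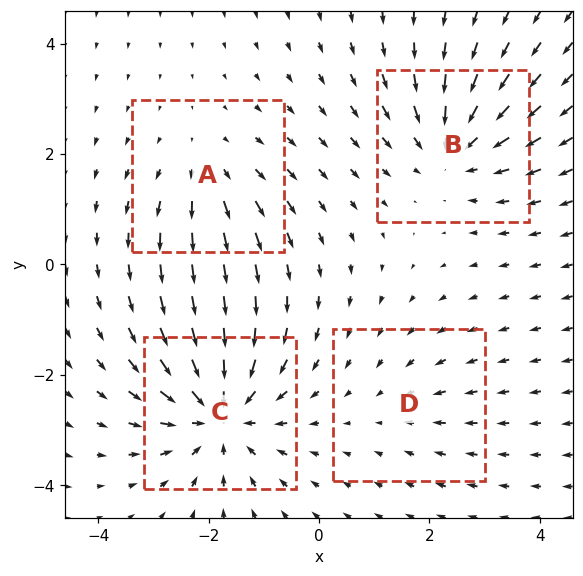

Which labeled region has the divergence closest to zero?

Divergence at each region's feature centre — A: about +3, B: about -4, C: about -6, D: about -2. Region D is closest to zero.

D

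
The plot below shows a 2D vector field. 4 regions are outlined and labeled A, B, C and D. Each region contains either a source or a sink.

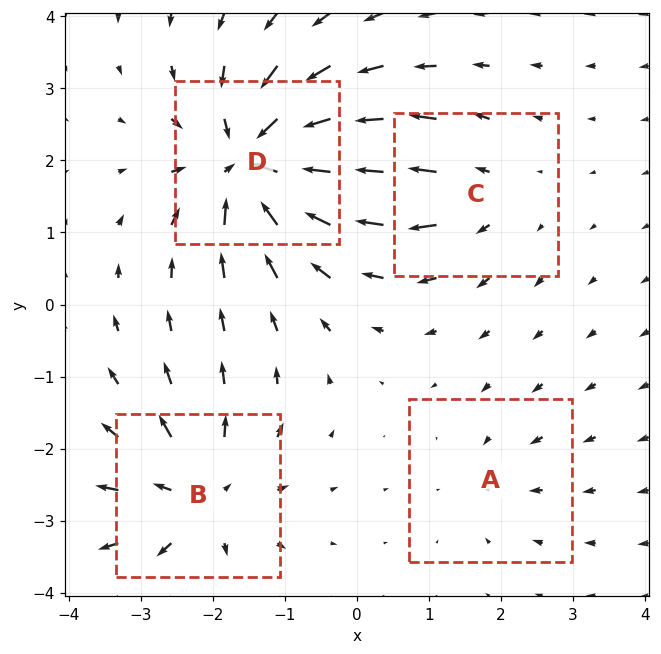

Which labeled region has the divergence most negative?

Divergence at each region's feature centre — A: about -2, B: about +6, C: about +3, D: about -8. Region D is most negative.

D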